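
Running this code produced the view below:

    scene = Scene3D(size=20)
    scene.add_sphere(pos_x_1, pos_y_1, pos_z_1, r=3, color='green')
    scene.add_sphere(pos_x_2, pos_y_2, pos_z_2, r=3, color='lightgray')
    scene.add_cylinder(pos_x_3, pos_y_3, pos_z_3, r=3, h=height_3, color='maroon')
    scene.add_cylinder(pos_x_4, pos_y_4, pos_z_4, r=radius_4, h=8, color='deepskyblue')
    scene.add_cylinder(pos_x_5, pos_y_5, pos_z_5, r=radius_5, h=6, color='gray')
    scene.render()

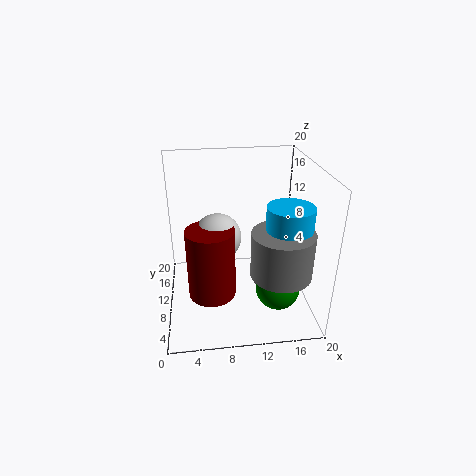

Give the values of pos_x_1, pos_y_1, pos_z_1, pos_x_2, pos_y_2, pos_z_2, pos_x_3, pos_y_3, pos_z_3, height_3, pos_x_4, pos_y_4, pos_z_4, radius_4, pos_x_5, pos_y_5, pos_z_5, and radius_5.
pos_x_1 = 15; pos_y_1 = 6; pos_z_1 = 4; pos_x_2 = 7; pos_y_2 = 7; pos_z_2 = 12; pos_x_3 = 6; pos_y_3 = 5; pos_z_3 = 5; height_3 = 9; pos_x_4 = 16; pos_y_4 = 6; pos_z_4 = 8; radius_4 = 3; pos_x_5 = 15; pos_y_5 = 5; pos_z_5 = 7; radius_5 = 4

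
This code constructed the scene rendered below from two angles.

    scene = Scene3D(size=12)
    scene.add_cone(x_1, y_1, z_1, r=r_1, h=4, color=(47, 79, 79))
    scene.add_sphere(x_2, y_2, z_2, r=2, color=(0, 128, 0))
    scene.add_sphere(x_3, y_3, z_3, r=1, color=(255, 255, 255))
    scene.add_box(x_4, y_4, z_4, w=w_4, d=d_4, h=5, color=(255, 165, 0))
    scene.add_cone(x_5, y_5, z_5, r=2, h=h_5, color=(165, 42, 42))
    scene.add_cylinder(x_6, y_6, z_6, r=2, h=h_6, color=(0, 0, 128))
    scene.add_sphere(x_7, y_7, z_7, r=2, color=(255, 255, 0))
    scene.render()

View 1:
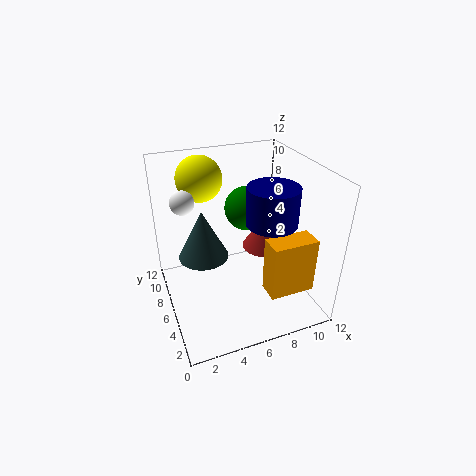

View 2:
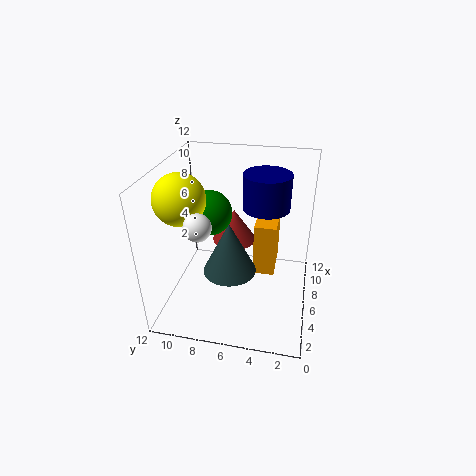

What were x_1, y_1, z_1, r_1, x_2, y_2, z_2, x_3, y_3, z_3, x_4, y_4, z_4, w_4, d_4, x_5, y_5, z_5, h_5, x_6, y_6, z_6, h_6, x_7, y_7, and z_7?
x_1 = 3; y_1 = 6; z_1 = 5; r_1 = 2; x_2 = 8; y_2 = 9; z_2 = 7; x_3 = 2; y_3 = 8; z_3 = 9; x_4 = 8; y_4 = 3; z_4 = 1; w_4 = 4; d_4 = 2; x_5 = 9; y_5 = 7; z_5 = 4; h_5 = 3; x_6 = 8; y_6 = 4; z_6 = 8; h_6 = 3; x_7 = 4; y_7 = 10; z_7 = 10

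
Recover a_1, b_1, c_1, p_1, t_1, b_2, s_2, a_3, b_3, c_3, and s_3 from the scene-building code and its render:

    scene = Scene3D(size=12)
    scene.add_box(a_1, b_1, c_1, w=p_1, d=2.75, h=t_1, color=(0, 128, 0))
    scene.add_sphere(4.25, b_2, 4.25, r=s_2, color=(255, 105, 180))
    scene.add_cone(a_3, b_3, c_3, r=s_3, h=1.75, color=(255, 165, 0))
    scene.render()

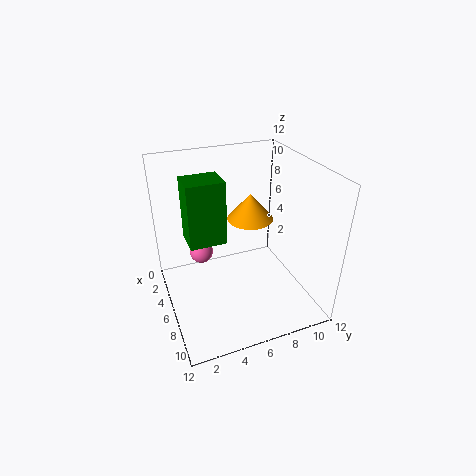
a_1 = 6, b_1 = 1.5, c_1 = 7.25, p_1 = 2.25, t_1 = 4.75, b_2 = 3.25, s_2 = 1, a_3 = 10, b_3 = 5.25, c_3 = 10, s_3 = 1.5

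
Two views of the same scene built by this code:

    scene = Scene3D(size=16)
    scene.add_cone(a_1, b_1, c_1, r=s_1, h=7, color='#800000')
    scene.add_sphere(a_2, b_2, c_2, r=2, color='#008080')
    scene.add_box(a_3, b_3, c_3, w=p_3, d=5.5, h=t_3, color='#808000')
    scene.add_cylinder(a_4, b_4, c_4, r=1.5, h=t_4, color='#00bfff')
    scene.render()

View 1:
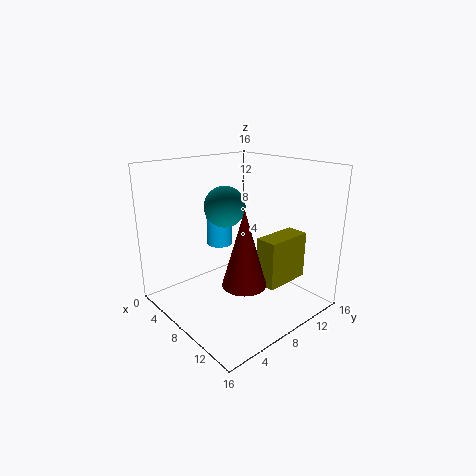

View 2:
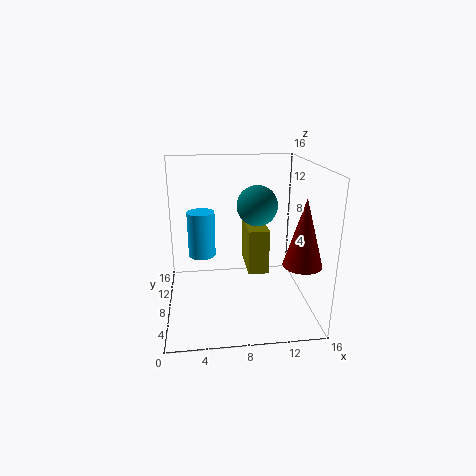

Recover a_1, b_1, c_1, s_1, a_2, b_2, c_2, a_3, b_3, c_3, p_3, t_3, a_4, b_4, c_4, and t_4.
a_1 = 14; b_1 = 3.5; c_1 = 6.5; s_1 = 2; a_2 = 9.5; b_2 = 5; c_2 = 12.5; a_3 = 9.5; b_3 = 9.5; c_3 = 2.5; p_3 = 2.5; t_3 = 5.5; a_4 = 4; b_4 = 8.5; c_4 = 6; t_4 = 5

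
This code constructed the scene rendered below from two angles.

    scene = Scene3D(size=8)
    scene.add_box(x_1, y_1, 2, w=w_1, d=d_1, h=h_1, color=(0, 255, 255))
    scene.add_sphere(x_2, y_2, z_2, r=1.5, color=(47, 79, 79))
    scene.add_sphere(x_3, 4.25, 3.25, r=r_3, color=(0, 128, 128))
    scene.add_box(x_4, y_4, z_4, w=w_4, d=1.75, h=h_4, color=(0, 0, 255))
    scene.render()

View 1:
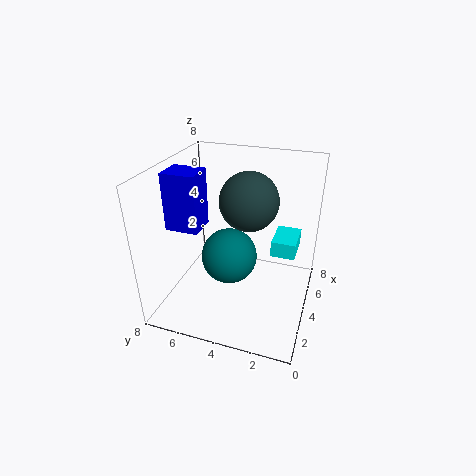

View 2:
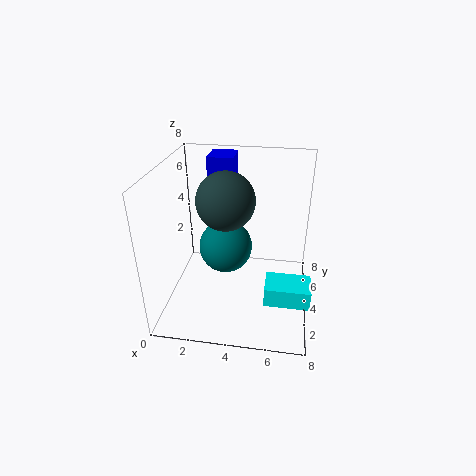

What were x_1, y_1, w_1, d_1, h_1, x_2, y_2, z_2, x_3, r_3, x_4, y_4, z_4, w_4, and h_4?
x_1 = 5.75; y_1 = 1; w_1 = 2.25; d_1 = 1.5; h_1 = 1; x_2 = 3.5; y_2 = 3.25; z_2 = 6.5; x_3 = 3.25; r_3 = 1.5; x_4 = 2; y_4 = 5.5; z_4 = 5; w_4 = 1.5; h_4 = 3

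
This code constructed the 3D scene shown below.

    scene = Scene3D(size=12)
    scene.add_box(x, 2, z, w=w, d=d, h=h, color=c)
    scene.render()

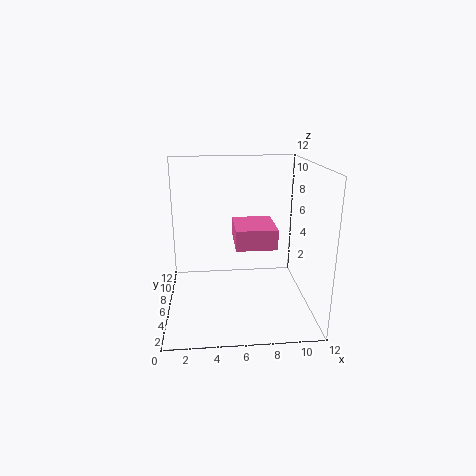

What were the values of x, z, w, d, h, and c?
x = 5.5; z = 6.5; w = 3; d = 3.5; h = 1.5; c = 'hotpink'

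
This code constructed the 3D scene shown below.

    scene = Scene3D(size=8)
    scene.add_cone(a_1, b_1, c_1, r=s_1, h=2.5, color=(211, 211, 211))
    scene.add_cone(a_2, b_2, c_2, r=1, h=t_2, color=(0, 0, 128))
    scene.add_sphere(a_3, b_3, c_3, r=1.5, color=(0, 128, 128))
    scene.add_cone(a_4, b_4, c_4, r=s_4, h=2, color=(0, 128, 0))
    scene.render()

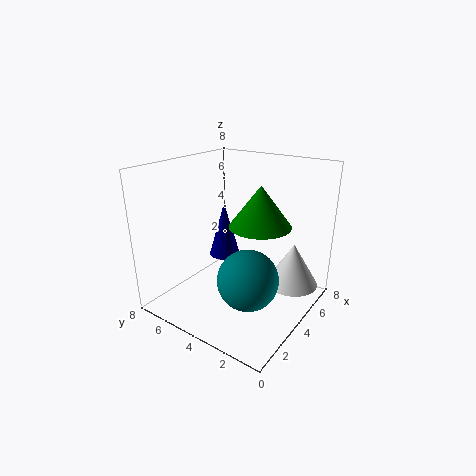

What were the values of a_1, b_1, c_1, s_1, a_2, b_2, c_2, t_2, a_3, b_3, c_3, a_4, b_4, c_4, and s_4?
a_1 = 6; b_1 = 1.5; c_1 = 1; s_1 = 1.5; a_2 = 6; b_2 = 6.5; c_2 = 1.5; t_2 = 3.5; a_3 = 2; b_3 = 2; c_3 = 3; a_4 = 3; b_4 = 2; c_4 = 5.5; s_4 = 1.5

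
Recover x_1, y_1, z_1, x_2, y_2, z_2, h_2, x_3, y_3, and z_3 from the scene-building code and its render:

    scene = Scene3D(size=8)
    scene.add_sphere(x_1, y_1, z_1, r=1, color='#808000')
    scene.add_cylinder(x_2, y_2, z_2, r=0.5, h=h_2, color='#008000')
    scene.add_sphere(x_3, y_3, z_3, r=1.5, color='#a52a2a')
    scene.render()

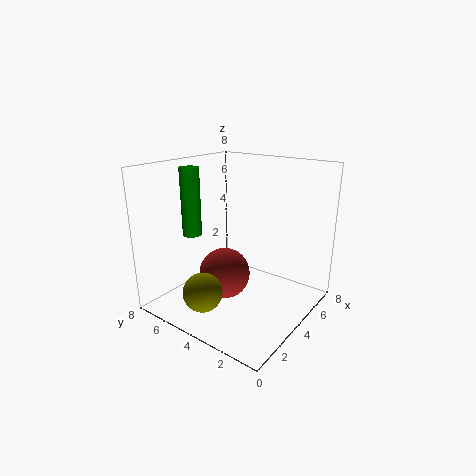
x_1 = 1; y_1 = 4; z_1 = 2; x_2 = 2; y_2 = 5.5; z_2 = 4.5; h_2 = 3.5; x_3 = 4; y_3 = 5; z_3 = 1.5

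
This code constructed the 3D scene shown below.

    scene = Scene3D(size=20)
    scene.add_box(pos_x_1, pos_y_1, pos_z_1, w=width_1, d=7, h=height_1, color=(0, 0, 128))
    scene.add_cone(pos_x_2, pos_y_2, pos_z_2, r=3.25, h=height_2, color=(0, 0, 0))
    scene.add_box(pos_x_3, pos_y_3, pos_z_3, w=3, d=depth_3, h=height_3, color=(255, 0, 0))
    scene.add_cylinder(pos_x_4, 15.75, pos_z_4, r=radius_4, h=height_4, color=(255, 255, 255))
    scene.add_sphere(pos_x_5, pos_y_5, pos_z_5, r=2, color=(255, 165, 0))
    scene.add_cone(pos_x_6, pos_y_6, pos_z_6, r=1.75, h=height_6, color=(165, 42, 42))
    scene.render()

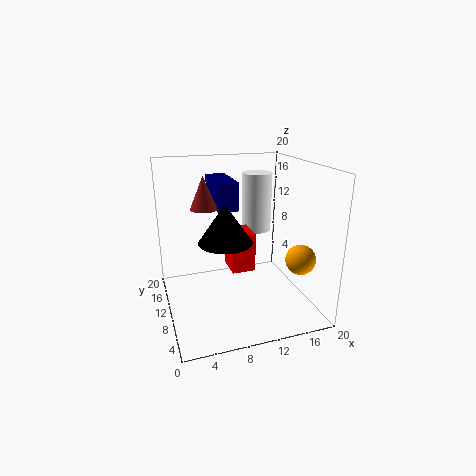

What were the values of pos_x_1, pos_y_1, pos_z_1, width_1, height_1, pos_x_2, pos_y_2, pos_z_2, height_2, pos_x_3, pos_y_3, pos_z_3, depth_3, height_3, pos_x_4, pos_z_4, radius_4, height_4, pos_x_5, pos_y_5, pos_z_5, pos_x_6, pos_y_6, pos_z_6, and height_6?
pos_x_1 = 7, pos_y_1 = 8.75, pos_z_1 = 14.25, width_1 = 2.75, height_1 = 3.75, pos_x_2 = 6.75, pos_y_2 = 5, pos_z_2 = 11.75, height_2 = 4.75, pos_x_3 = 7.75, pos_y_3 = 5.25, pos_z_3 = 7.25, depth_3 = 3.75, height_3 = 5, pos_x_4 = 15, pos_z_4 = 8.75, radius_4 = 2.25, height_4 = 9, pos_x_5 = 17, pos_y_5 = 4.75, pos_z_5 = 8, pos_x_6 = 5.25, pos_y_6 = 9.5, pos_z_6 = 14.75, height_6 = 4.25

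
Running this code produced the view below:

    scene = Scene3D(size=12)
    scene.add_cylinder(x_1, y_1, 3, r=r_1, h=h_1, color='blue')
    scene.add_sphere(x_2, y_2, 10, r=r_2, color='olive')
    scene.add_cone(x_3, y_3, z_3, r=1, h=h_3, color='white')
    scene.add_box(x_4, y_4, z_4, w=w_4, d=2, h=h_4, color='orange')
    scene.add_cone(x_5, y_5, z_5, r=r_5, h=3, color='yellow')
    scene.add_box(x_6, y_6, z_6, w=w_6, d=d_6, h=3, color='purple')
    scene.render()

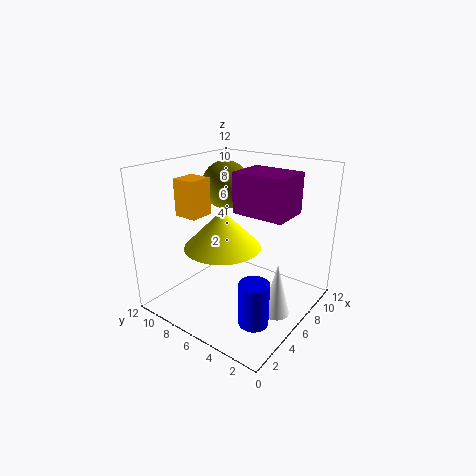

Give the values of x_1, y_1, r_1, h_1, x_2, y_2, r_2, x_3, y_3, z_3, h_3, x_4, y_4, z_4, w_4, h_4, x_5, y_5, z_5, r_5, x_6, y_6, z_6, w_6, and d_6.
x_1 = 1; y_1 = 1; r_1 = 1; h_1 = 3; x_2 = 7; y_2 = 8; r_2 = 2; x_3 = 4; y_3 = 1; z_3 = 2; h_3 = 4; x_4 = 3; y_4 = 8; z_4 = 8; w_4 = 2; h_4 = 3; x_5 = 4; y_5 = 6; z_5 = 6; r_5 = 3; x_6 = 4; y_6 = 1; z_6 = 9; w_6 = 3; d_6 = 4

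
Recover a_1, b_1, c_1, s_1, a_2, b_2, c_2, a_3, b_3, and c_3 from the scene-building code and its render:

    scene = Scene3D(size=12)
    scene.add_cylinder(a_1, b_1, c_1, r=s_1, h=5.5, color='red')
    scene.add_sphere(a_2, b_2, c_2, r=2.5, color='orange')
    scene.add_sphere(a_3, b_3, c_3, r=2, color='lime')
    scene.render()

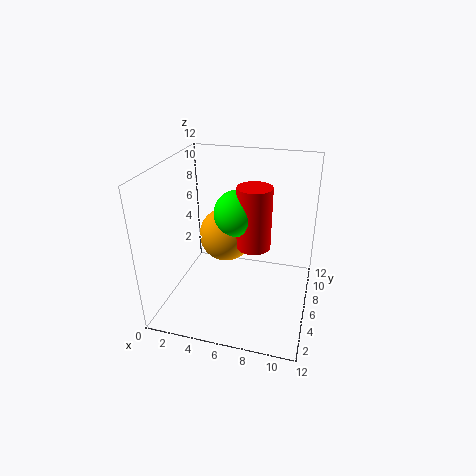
a_1 = 7, b_1 = 7.5, c_1 = 4.5, s_1 = 1.5, a_2 = 4, b_2 = 9, c_2 = 4.5, a_3 = 5.5, b_3 = 7.5, c_3 = 7.5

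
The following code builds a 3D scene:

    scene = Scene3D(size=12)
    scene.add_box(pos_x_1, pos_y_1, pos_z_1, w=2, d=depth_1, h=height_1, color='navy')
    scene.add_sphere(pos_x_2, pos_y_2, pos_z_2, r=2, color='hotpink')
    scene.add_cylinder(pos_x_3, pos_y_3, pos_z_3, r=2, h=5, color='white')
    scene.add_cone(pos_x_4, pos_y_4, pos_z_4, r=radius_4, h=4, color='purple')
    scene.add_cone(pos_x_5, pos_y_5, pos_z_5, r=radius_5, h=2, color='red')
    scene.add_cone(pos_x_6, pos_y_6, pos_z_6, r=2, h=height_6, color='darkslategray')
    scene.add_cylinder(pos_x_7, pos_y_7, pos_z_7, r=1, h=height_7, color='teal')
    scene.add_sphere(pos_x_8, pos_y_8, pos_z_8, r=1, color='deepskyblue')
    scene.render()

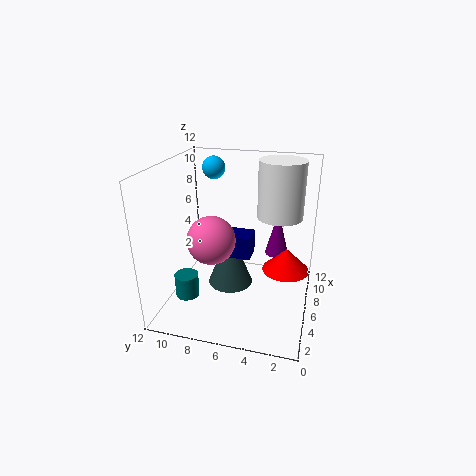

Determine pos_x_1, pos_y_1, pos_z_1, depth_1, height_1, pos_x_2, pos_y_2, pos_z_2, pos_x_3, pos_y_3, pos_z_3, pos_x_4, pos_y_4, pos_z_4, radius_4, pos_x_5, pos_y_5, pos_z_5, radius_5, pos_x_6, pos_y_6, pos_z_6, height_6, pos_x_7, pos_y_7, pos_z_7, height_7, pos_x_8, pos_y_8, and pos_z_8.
pos_x_1 = 6, pos_y_1 = 5, pos_z_1 = 4, depth_1 = 3, height_1 = 2, pos_x_2 = 5, pos_y_2 = 8, pos_z_2 = 6, pos_x_3 = 9, pos_y_3 = 3, pos_z_3 = 7, pos_x_4 = 8, pos_y_4 = 3, pos_z_4 = 4, radius_4 = 1, pos_x_5 = 7, pos_y_5 = 2, pos_z_5 = 3, radius_5 = 2, pos_x_6 = 7, pos_y_6 = 7, pos_z_6 = 1, height_6 = 5, pos_x_7 = 4, pos_y_7 = 10, pos_z_7 = 1, height_7 = 2, pos_x_8 = 9, pos_y_8 = 9, pos_z_8 = 11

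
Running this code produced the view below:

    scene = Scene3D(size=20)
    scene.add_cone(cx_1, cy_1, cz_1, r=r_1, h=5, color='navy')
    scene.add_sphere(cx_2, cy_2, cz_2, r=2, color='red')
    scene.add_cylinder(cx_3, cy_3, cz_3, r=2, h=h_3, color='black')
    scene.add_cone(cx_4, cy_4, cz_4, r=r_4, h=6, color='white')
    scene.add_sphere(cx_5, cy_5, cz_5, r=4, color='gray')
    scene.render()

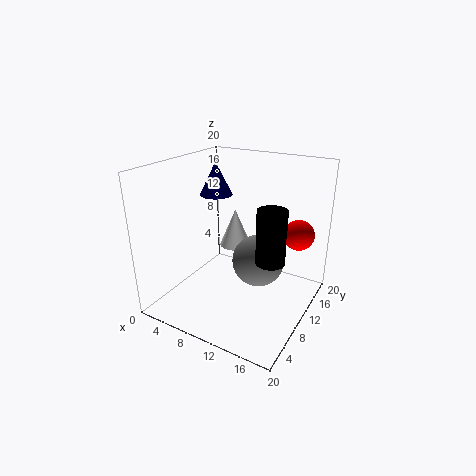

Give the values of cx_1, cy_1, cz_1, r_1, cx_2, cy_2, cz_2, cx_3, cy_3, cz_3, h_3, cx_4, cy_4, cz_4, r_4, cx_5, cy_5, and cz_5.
cx_1 = 3.5; cy_1 = 14.5; cz_1 = 14; r_1 = 2.5; cx_2 = 18; cy_2 = 12; cz_2 = 11.5; cx_3 = 15; cy_3 = 10; cz_3 = 7.5; h_3 = 7.5; cx_4 = 6; cy_4 = 16; cz_4 = 5.5; r_4 = 2.5; cx_5 = 11; cy_5 = 14.5; cz_5 = 4.5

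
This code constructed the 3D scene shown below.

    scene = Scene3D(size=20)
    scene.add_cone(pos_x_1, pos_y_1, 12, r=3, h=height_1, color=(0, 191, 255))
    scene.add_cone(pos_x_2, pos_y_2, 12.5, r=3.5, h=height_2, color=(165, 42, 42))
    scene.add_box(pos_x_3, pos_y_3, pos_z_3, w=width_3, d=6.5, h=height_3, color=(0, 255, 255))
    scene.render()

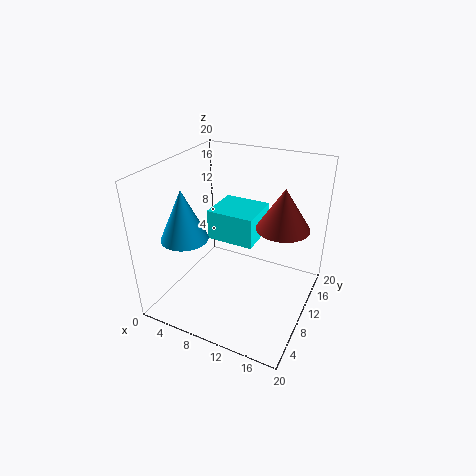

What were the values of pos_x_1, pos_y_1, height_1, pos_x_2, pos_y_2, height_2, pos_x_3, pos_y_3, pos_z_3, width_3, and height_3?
pos_x_1 = 5.5; pos_y_1 = 4; height_1 = 6.5; pos_x_2 = 16; pos_y_2 = 11; height_2 = 5.5; pos_x_3 = 4.5; pos_y_3 = 11; pos_z_3 = 8; width_3 = 7; height_3 = 4.5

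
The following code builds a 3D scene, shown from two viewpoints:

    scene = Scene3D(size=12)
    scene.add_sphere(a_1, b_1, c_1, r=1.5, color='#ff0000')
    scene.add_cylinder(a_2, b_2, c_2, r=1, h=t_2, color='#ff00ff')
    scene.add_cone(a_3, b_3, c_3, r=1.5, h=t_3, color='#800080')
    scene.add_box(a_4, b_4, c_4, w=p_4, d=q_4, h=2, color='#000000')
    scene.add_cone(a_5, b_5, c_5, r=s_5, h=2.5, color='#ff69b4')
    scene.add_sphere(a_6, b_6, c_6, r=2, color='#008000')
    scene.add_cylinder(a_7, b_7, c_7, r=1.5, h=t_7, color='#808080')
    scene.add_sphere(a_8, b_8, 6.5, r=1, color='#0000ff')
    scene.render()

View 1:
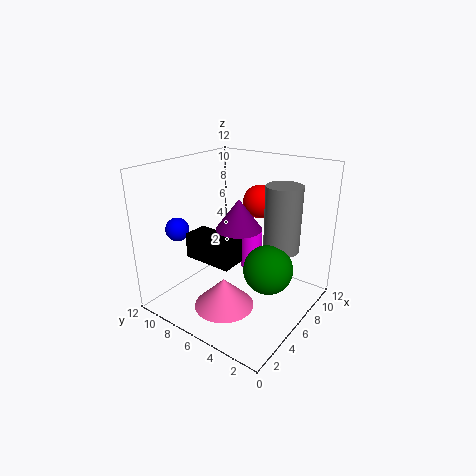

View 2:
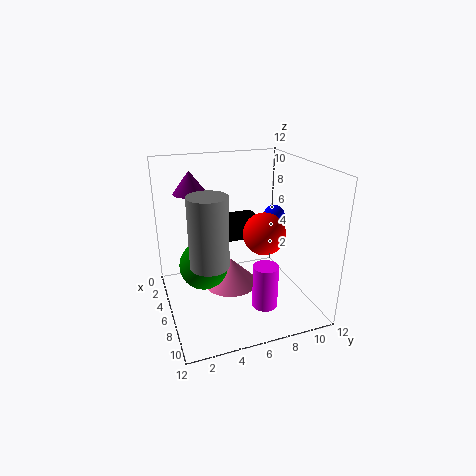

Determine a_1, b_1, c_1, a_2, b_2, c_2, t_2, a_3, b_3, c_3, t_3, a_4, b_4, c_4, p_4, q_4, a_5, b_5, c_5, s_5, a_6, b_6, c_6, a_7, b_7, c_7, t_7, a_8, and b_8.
a_1 = 10
b_1 = 6.5
c_1 = 8
a_2 = 9.5
b_2 = 7
c_2 = 1.5
t_2 = 3.5
a_3 = 2
b_3 = 3
c_3 = 9
t_3 = 2
a_4 = 2.5
b_4 = 4.5
c_4 = 5
p_4 = 2
q_4 = 4
a_5 = 4
b_5 = 6
c_5 = 0.5
s_5 = 2.5
a_6 = 6
b_6 = 3
c_6 = 4
a_7 = 8
b_7 = 3
c_7 = 5
t_7 = 5.5
a_8 = 3.5
b_8 = 10.5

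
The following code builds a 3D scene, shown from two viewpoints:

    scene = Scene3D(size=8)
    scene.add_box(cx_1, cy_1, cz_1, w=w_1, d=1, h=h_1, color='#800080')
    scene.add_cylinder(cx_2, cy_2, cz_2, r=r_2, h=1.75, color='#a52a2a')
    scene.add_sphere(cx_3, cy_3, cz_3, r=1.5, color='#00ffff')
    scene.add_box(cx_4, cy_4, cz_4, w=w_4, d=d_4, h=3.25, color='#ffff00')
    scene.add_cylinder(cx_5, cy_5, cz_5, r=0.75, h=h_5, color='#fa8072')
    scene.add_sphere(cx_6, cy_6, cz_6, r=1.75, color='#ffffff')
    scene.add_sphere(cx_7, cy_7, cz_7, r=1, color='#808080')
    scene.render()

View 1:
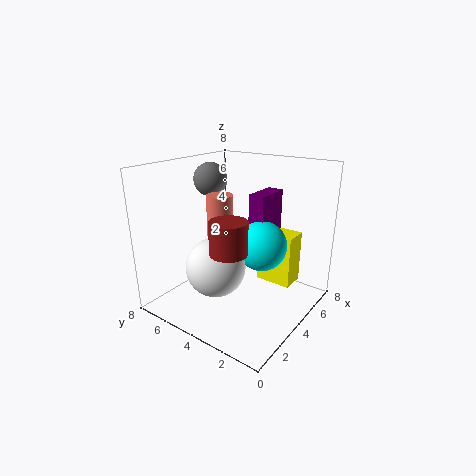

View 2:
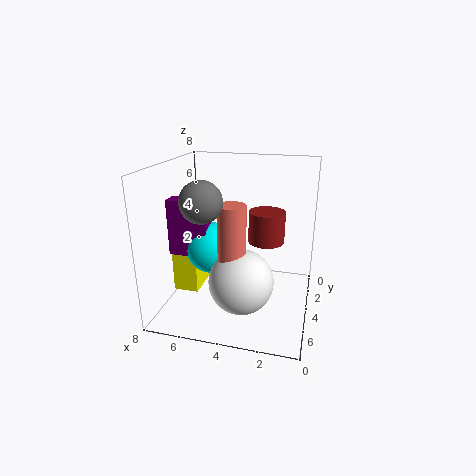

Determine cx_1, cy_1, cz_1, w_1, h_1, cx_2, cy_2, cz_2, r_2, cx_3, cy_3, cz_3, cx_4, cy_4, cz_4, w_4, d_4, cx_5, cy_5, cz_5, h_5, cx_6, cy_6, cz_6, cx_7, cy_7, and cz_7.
cx_1 = 5.75, cy_1 = 3.5, cz_1 = 2.75, w_1 = 2.25, h_1 = 3.25, cx_2 = 2.5, cy_2 = 3.5, cz_2 = 3.75, r_2 = 1, cx_3 = 5.75, cy_3 = 3.5, cz_3 = 3, cx_4 = 6.5, cy_4 = 2, cz_4 = 0.25, w_4 = 1.5, d_4 = 2.25, cx_5 = 4, cy_5 = 5.25, cz_5 = 2.5, h_5 = 3.75, cx_6 = 3.5, cy_6 = 5.25, cz_6 = 2, cx_7 = 5, cy_7 = 6.75, cz_7 = 6.75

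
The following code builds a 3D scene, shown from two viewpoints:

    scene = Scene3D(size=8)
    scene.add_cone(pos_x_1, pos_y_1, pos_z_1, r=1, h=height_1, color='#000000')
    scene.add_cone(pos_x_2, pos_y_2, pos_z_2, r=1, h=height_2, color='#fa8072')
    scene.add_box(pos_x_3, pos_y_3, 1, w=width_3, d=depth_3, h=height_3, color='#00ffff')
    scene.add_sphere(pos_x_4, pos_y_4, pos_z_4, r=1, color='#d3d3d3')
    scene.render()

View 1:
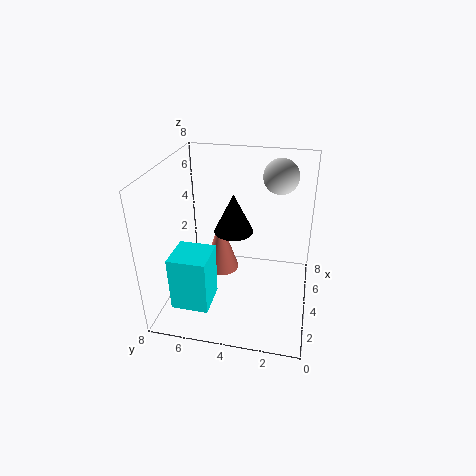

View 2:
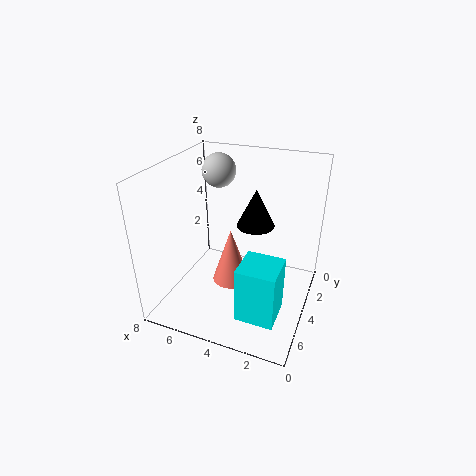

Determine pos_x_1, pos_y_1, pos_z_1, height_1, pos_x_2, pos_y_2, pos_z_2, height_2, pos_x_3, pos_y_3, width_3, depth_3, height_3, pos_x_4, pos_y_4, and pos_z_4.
pos_x_1 = 3, pos_y_1 = 4, pos_z_1 = 5, height_1 = 2, pos_x_2 = 4, pos_y_2 = 5, pos_z_2 = 2, height_2 = 3, pos_x_3 = 1, pos_y_3 = 5, width_3 = 2, depth_3 = 2, height_3 = 3, pos_x_4 = 6, pos_y_4 = 2, pos_z_4 = 7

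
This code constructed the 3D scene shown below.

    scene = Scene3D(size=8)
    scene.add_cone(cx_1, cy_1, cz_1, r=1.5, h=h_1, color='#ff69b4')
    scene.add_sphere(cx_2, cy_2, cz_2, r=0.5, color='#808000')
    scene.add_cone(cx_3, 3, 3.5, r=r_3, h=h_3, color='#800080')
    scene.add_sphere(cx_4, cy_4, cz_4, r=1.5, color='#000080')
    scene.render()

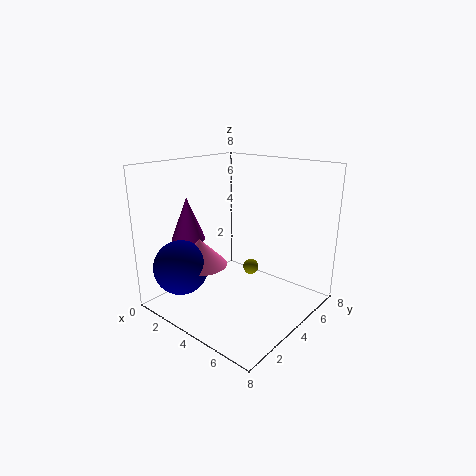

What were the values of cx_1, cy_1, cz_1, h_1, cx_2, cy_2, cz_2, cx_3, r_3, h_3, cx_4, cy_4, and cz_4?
cx_1 = 2.5, cy_1 = 2.5, cz_1 = 2.5, h_1 = 1.5, cx_2 = 3, cy_2 = 6.5, cz_2 = 1, cx_3 = 1, r_3 = 1, h_3 = 2.5, cx_4 = 2, cy_4 = 1.5, cz_4 = 2.5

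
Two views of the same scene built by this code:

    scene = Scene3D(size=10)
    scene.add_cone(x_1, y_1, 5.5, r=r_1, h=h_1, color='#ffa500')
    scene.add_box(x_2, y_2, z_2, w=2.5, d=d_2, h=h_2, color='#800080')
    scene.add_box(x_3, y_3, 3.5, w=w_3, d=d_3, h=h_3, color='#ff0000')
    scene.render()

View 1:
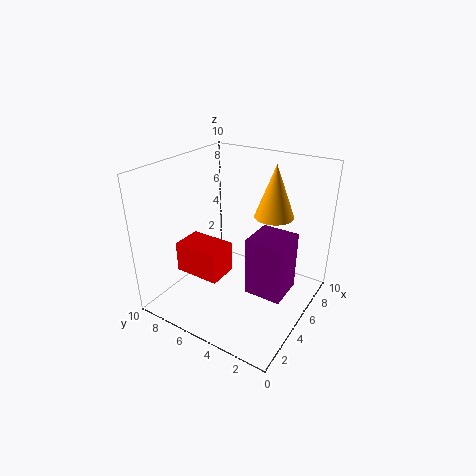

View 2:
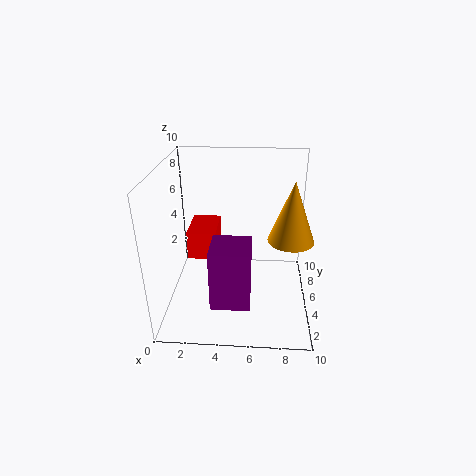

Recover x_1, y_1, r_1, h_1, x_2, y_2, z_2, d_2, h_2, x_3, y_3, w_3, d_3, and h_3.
x_1 = 8.5
y_1 = 4
r_1 = 1.5
h_1 = 4
x_2 = 3.5
y_2 = 1
z_2 = 2
d_2 = 2.5
h_2 = 4
x_3 = 1.5
y_3 = 4.5
w_3 = 2
d_3 = 3
h_3 = 2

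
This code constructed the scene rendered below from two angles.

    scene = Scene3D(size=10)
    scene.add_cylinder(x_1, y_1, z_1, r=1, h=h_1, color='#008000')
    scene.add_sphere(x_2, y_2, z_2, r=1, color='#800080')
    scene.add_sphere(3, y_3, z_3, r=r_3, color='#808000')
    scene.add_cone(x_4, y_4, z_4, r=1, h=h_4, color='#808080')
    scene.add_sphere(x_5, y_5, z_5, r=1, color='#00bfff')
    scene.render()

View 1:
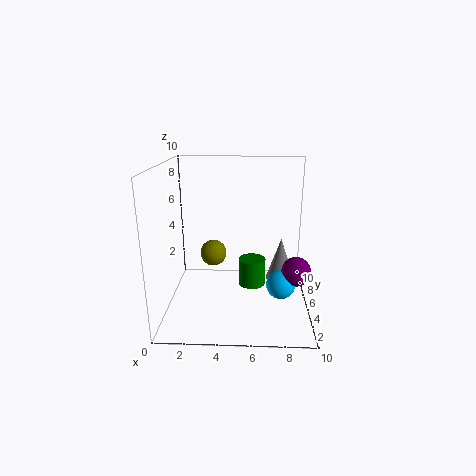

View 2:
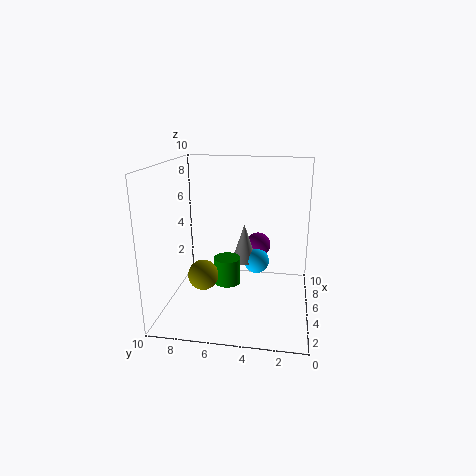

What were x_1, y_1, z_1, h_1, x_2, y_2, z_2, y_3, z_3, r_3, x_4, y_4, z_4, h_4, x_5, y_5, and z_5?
x_1 = 6
y_1 = 6
z_1 = 1
h_1 = 2
x_2 = 9
y_2 = 4
z_2 = 3
y_3 = 7
z_3 = 3
r_3 = 1
x_4 = 8
y_4 = 5
z_4 = 2
h_4 = 3
x_5 = 8
y_5 = 4
z_5 = 2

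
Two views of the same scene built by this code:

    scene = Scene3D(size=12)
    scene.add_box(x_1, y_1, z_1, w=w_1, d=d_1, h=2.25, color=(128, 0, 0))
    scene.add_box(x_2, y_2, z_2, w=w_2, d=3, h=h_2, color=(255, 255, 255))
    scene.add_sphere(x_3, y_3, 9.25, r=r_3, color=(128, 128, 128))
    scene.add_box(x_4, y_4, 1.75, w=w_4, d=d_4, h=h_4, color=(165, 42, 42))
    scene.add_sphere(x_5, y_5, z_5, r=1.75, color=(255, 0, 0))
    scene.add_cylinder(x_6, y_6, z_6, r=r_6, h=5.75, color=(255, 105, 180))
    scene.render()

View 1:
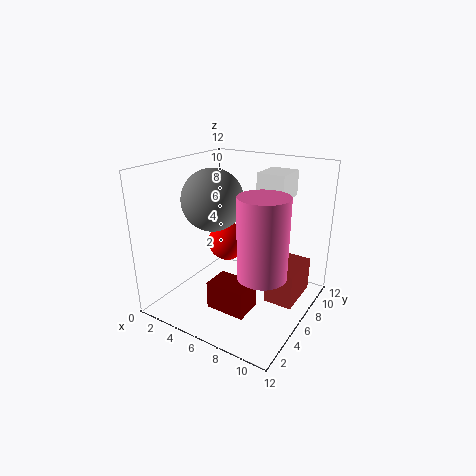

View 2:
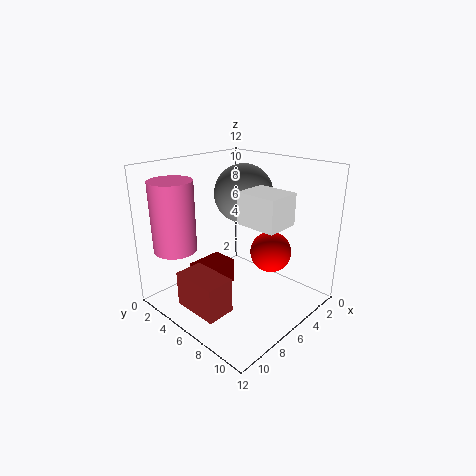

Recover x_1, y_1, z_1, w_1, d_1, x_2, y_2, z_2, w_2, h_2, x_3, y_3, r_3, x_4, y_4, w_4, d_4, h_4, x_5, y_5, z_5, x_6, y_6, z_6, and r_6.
x_1 = 5.25
y_1 = 2.5
z_1 = 1
w_1 = 3.25
d_1 = 2.25
x_2 = 6.25
y_2 = 8.5
z_2 = 8.75
w_2 = 2.5
h_2 = 2.25
x_3 = 4.25
y_3 = 5
r_3 = 2.5
x_4 = 9.25
y_4 = 4.75
w_4 = 2.25
d_4 = 3.75
h_4 = 2.75
x_5 = 3.75
y_5 = 7.75
z_5 = 4.5
x_6 = 10
y_6 = 2.75
z_6 = 5.25
r_6 = 1.75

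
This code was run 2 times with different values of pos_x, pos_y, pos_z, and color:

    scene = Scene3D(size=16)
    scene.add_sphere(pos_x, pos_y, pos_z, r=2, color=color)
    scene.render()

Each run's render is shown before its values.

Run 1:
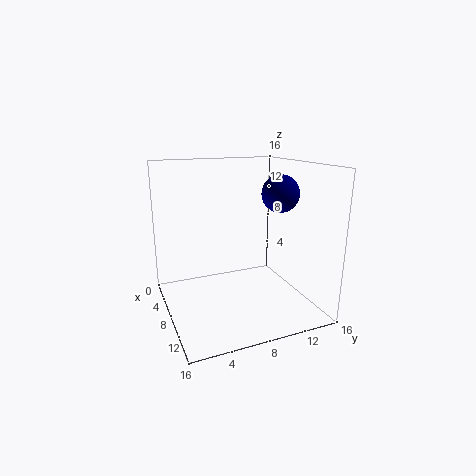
pos_x = 10
pos_y = 12
pos_z = 13
color = 'navy'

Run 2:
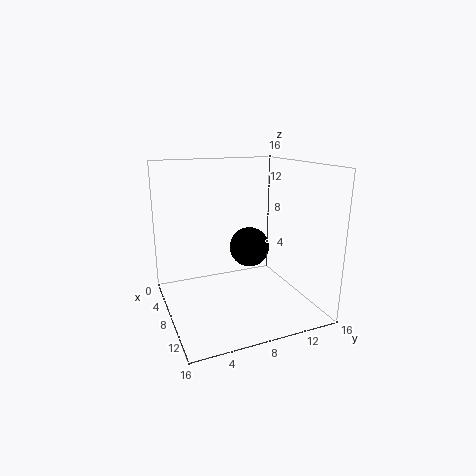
pos_x = 11
pos_y = 8
pos_z = 8
color = 'black'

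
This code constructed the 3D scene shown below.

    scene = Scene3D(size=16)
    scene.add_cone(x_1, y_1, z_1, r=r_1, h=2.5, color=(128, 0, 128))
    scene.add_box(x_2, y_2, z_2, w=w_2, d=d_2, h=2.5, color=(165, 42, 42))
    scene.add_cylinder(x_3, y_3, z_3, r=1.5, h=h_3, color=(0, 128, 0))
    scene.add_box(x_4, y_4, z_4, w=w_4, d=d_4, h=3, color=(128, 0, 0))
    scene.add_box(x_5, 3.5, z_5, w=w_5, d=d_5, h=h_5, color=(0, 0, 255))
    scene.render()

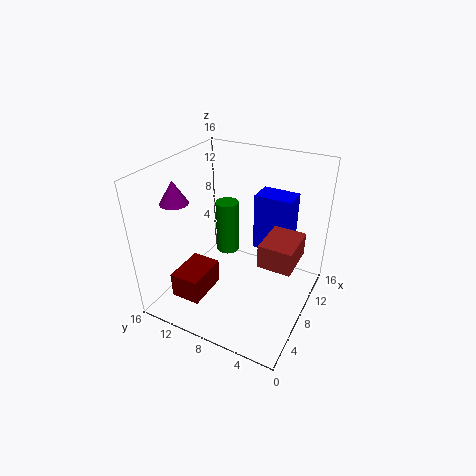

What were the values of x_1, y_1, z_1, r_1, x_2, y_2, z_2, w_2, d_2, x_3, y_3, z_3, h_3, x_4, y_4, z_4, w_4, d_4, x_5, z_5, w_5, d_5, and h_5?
x_1 = 4.5; y_1 = 13.5; z_1 = 12.5; r_1 = 1.5; x_2 = 5.5; y_2 = 1; z_2 = 7; w_2 = 4.5; d_2 = 3.5; x_3 = 13.5; y_3 = 12.5; z_3 = 2; h_3 = 7; x_4 = 3.5; y_4 = 11; z_4 = 0.5; w_4 = 5; d_4 = 3.5; x_5 = 12; z_5 = 4.5; w_5 = 3; d_5 = 4.5; h_5 = 7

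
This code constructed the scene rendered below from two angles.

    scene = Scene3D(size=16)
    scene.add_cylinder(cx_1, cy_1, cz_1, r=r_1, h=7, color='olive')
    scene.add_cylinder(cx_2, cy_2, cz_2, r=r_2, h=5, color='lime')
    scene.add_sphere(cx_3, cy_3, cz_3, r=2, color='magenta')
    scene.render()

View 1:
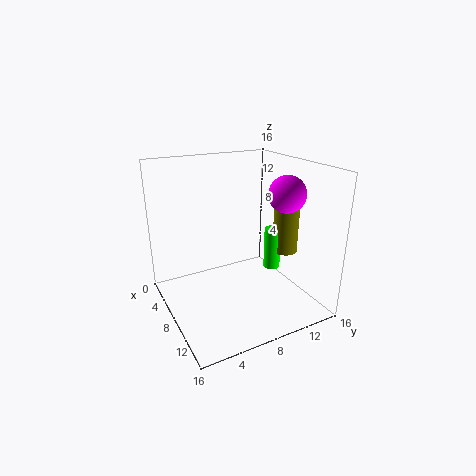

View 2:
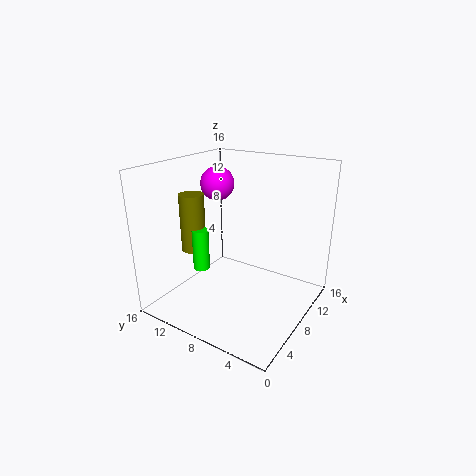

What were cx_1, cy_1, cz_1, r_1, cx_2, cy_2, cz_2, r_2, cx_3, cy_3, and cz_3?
cx_1 = 8, cy_1 = 14.5, cz_1 = 5, r_1 = 1.5, cx_2 = 7.5, cy_2 = 13, cz_2 = 3, r_2 = 1, cx_3 = 10.5, cy_3 = 12.5, cz_3 = 13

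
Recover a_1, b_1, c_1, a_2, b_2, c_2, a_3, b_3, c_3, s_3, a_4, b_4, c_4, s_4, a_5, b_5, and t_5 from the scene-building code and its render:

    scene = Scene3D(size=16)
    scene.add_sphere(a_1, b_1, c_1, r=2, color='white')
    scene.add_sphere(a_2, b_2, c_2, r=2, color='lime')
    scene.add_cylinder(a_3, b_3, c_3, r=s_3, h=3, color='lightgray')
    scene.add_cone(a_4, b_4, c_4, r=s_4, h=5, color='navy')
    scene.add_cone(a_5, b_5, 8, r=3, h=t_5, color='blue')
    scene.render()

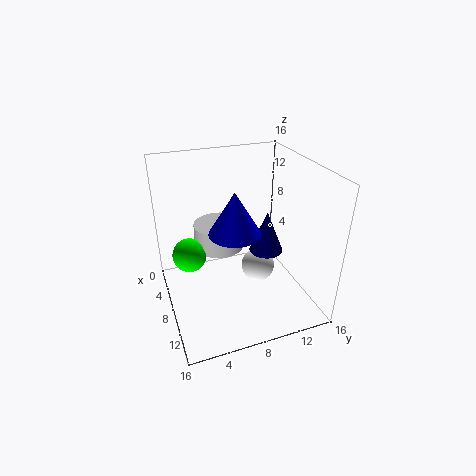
a_1 = 7; b_1 = 11; c_1 = 3; a_2 = 5; b_2 = 3; c_2 = 5; a_3 = 4; b_3 = 7; c_3 = 5; s_3 = 3; a_4 = 7; b_4 = 12; c_4 = 5; s_4 = 2; a_5 = 7; b_5 = 8; t_5 = 5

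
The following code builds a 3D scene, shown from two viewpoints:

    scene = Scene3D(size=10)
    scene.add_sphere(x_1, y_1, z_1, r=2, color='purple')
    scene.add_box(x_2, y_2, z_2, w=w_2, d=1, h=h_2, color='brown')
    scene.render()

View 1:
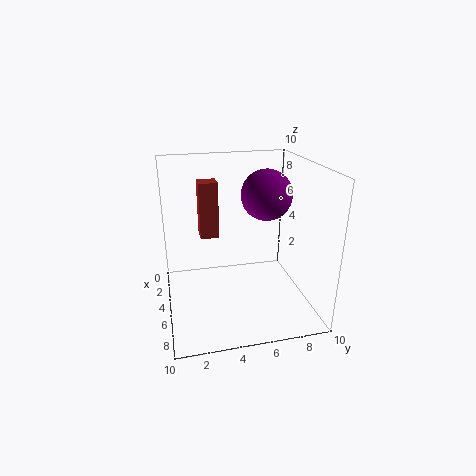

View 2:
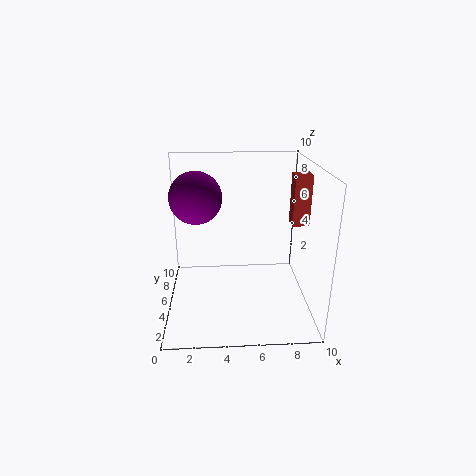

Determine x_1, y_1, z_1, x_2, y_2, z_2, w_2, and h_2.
x_1 = 2, y_1 = 8, z_1 = 7, x_2 = 8, y_2 = 2, z_2 = 7, w_2 = 1, h_2 = 3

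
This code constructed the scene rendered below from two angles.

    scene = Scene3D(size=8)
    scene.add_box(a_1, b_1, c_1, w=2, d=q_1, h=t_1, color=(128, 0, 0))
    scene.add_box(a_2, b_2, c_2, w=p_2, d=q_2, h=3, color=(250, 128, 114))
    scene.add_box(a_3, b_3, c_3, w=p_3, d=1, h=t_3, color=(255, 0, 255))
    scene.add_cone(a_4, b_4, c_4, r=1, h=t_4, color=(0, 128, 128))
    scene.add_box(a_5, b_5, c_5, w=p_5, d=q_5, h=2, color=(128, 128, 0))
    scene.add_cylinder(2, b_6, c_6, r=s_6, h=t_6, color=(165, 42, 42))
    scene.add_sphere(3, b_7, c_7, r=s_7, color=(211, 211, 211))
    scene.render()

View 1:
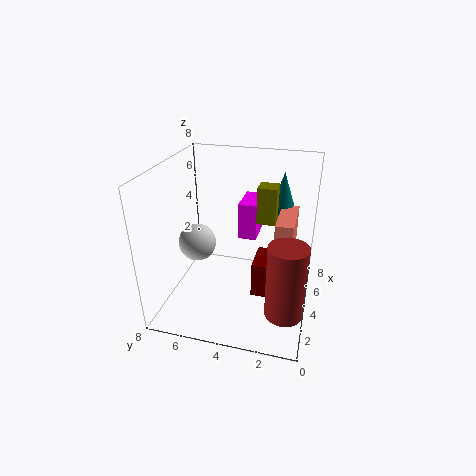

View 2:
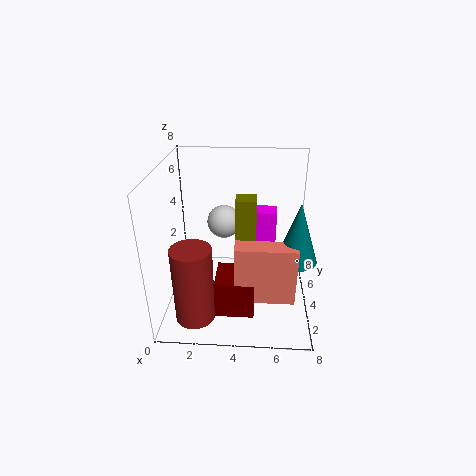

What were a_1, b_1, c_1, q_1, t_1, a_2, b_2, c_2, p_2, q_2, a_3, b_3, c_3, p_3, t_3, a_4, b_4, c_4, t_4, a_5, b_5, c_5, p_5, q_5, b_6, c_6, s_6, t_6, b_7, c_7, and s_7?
a_1 = 3; b_1 = 1; c_1 = 1; q_1 = 2; t_1 = 2; a_2 = 4; b_2 = 1; c_2 = 2; p_2 = 3; q_2 = 1; a_3 = 4; b_3 = 3; c_3 = 4; p_3 = 2; t_3 = 2; a_4 = 7; b_4 = 2; c_4 = 4; t_4 = 3; a_5 = 4; b_5 = 2; c_5 = 5; p_5 = 1; q_5 = 1; b_6 = 1; c_6 = 1; s_6 = 1; t_6 = 4; b_7 = 6; c_7 = 4; s_7 = 1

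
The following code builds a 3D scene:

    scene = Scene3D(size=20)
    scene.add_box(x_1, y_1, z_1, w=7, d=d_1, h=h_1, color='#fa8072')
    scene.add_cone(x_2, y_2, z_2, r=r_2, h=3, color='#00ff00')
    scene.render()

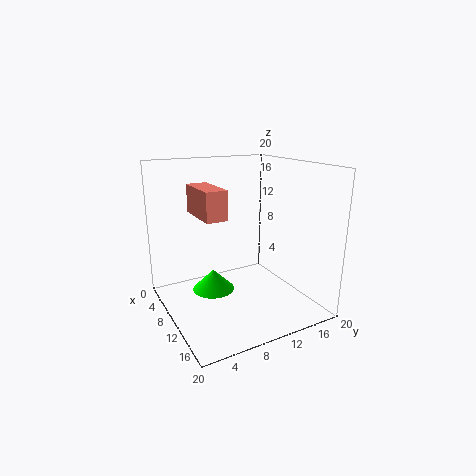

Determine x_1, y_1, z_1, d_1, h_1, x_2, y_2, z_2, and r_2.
x_1 = 4; y_1 = 5; z_1 = 13; d_1 = 3; h_1 = 4; x_2 = 8; y_2 = 7; z_2 = 2; r_2 = 3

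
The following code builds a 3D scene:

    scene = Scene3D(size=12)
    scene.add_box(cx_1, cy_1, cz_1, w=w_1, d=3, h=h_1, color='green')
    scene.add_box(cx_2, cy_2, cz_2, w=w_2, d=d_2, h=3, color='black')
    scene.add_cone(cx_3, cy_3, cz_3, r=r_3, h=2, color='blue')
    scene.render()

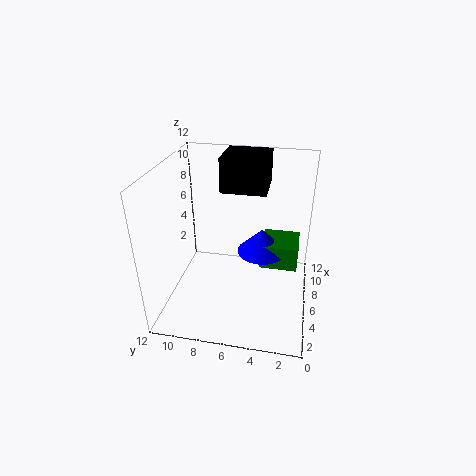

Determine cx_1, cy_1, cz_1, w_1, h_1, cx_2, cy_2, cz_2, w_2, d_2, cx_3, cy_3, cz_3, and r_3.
cx_1 = 5; cy_1 = 1; cz_1 = 4; w_1 = 3; h_1 = 2; cx_2 = 8; cy_2 = 4; cz_2 = 9; w_2 = 4; d_2 = 4; cx_3 = 6; cy_3 = 4; cz_3 = 5; r_3 = 2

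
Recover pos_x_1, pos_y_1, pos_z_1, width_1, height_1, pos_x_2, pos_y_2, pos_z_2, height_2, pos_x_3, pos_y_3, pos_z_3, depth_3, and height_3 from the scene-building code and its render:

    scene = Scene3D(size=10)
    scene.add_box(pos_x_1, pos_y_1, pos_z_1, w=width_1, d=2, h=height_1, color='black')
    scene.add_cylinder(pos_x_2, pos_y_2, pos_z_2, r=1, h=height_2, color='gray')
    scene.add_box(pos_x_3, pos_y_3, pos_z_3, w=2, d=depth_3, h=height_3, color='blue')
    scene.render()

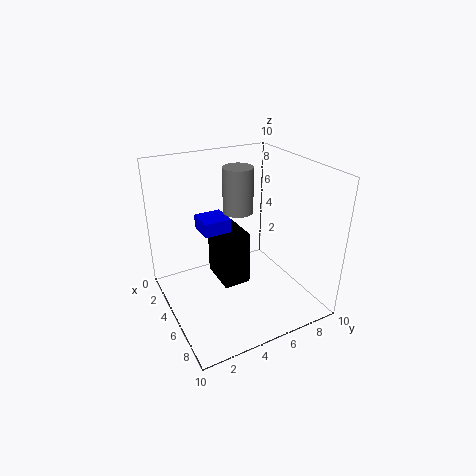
pos_x_1 = 2
pos_y_1 = 4
pos_z_1 = 1
width_1 = 3
height_1 = 4
pos_x_2 = 5
pos_y_2 = 5
pos_z_2 = 7
height_2 = 3
pos_x_3 = 2
pos_y_3 = 3
pos_z_3 = 5
depth_3 = 2
height_3 = 1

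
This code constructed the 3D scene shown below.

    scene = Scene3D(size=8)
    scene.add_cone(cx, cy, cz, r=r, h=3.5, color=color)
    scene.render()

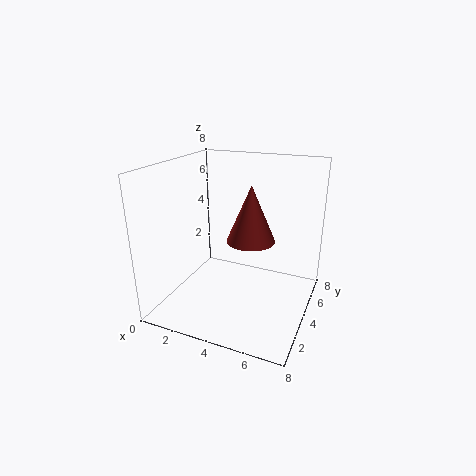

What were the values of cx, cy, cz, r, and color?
cx = 4; cy = 6; cz = 3; r = 1.5; color = 'brown'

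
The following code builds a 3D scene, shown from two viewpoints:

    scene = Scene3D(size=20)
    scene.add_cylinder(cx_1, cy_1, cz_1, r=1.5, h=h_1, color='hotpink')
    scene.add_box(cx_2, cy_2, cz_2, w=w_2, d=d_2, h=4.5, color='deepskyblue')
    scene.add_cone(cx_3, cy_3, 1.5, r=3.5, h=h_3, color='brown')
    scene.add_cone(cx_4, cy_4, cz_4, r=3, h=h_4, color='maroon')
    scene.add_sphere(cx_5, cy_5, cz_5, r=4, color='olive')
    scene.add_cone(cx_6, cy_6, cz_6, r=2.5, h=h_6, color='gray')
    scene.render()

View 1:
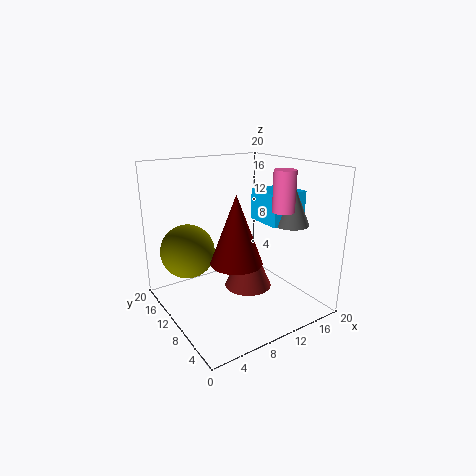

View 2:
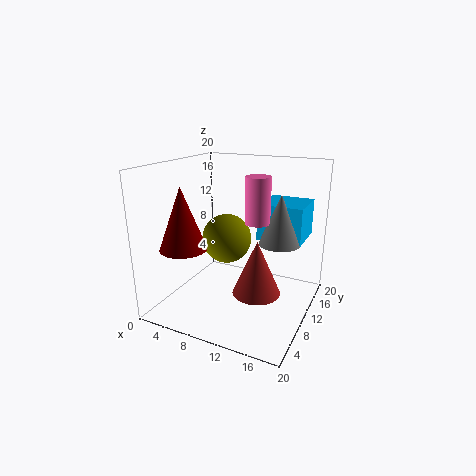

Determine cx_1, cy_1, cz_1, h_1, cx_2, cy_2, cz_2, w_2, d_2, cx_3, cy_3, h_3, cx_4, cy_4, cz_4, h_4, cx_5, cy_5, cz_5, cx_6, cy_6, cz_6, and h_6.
cx_1 = 14.5, cy_1 = 6, cz_1 = 14, h_1 = 5.5, cx_2 = 14, cy_2 = 7, cz_2 = 11.5, w_2 = 5.5, d_2 = 5.5, cx_3 = 12.5, cy_3 = 11, h_3 = 8, cx_4 = 5.5, cy_4 = 3.5, cz_4 = 10, h_4 = 8, cx_5 = 5, cy_5 = 16, cz_5 = 7, cx_6 = 17, cy_6 = 7, cz_6 = 11.5, h_6 = 6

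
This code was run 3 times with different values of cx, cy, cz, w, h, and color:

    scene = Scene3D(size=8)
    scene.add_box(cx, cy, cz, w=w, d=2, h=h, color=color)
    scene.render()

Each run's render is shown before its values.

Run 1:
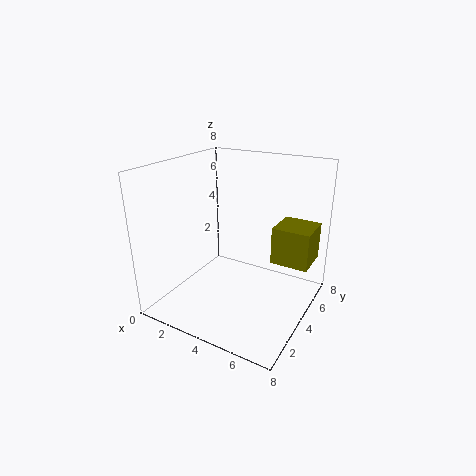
cx = 6; cy = 4; cz = 3; w = 2; h = 2; color = 'olive'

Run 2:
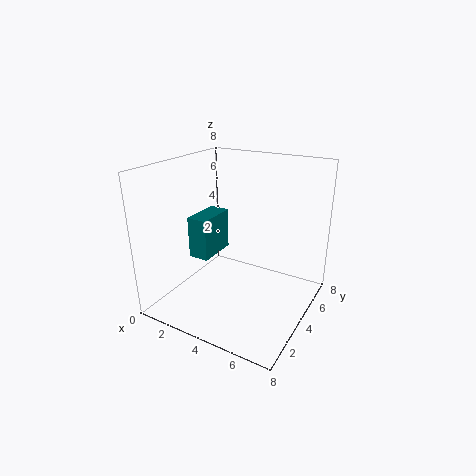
cx = 3; cy = 1; cz = 4; w = 1; h = 2; color = 'teal'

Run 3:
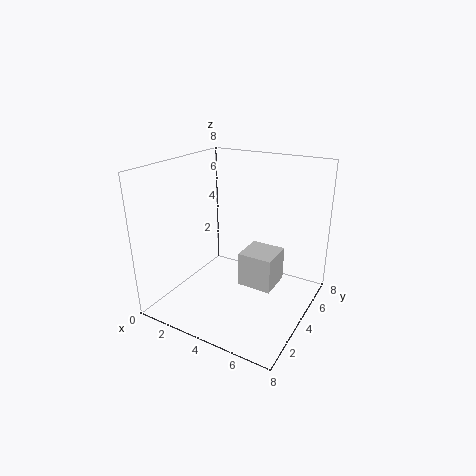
cx = 4; cy = 4; cz = 1; w = 2; h = 2; color = 'lightgray'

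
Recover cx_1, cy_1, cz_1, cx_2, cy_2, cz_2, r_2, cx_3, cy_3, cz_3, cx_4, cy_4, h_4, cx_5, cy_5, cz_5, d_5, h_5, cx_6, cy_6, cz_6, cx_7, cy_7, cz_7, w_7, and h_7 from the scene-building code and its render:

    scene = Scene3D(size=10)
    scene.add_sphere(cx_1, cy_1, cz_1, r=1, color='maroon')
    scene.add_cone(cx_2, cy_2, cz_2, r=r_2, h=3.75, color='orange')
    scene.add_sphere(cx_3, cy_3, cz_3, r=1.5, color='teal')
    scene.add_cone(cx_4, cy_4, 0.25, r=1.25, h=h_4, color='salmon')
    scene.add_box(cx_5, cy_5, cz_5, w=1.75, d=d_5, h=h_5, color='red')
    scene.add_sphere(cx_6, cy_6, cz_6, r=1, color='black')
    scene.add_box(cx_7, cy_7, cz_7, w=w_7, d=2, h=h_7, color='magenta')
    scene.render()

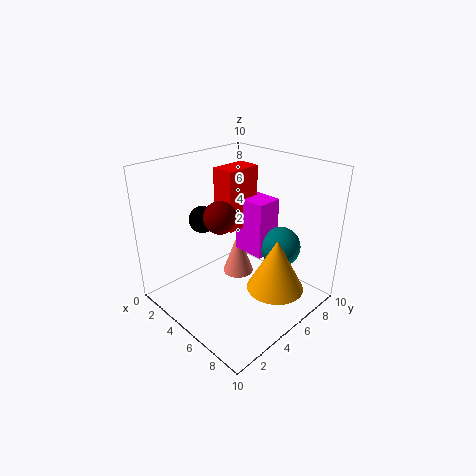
cx_1 = 5.75, cy_1 = 2.75, cz_1 = 7.5, cx_2 = 7.5, cy_2 = 6.25, cz_2 = 1.5, r_2 = 2, cx_3 = 6.25, cy_3 = 8.25, cz_3 = 3.5, cx_4 = 2.75, cy_4 = 7.25, h_4 = 3.5, cx_5 = 2, cy_5 = 5.5, cz_5 = 4.75, d_5 = 2.75, h_5 = 4.5, cx_6 = 1.75, cy_6 = 4.5, cz_6 = 5.5, cx_7 = 3, cy_7 = 6.75, cz_7 = 2.75, w_7 = 2.5, h_7 = 4.25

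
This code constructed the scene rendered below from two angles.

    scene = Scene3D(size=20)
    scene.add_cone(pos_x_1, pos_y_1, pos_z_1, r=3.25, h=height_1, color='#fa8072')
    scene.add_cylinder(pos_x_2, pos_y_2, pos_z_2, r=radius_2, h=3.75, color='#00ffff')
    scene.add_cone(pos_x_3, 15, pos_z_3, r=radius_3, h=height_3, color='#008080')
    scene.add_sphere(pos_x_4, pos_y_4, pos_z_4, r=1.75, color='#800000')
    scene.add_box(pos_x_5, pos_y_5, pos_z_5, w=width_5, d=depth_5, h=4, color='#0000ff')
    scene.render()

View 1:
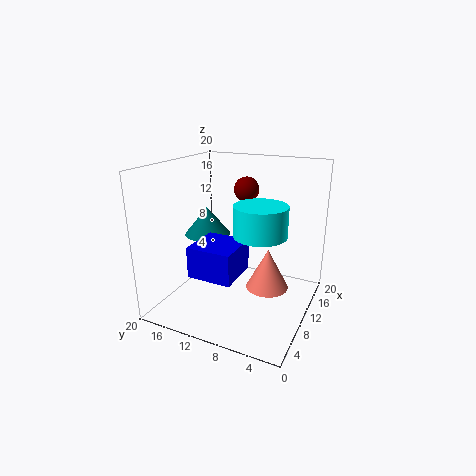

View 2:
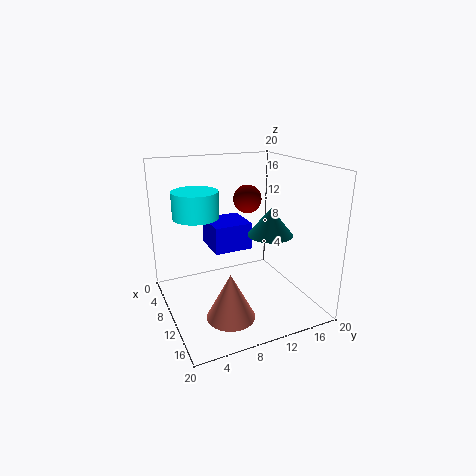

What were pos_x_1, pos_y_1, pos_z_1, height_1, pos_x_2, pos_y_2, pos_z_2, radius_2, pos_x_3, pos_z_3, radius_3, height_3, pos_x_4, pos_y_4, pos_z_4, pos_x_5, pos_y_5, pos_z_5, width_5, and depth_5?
pos_x_1 = 14.25
pos_y_1 = 7
pos_z_1 = 0.75
height_1 = 6.25
pos_x_2 = 6.25
pos_y_2 = 5.25
pos_z_2 = 12.5
radius_2 = 3.25
pos_x_3 = 10.25
pos_z_3 = 9.75
radius_3 = 3.25
height_3 = 4
pos_x_4 = 12.75
pos_y_4 = 10
pos_z_4 = 16.25
pos_x_5 = 2.25
pos_y_5 = 7.5
pos_z_5 = 7
width_5 = 5.75
depth_5 = 5.75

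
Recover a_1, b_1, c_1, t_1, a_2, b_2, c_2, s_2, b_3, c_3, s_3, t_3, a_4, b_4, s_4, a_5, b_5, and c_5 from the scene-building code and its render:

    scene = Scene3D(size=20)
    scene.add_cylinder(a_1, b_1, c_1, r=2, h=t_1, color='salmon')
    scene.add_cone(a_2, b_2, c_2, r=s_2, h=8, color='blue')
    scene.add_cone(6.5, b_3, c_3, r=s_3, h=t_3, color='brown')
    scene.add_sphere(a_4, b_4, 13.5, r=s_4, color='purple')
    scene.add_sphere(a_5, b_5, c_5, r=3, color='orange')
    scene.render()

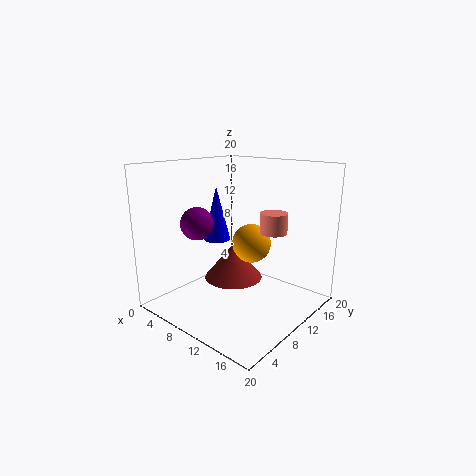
a_1 = 12.5, b_1 = 15, c_1 = 10, t_1 = 3, a_2 = 5, b_2 = 11, c_2 = 8.5, s_2 = 2, b_3 = 13, c_3 = 2, s_3 = 4.5, t_3 = 5.5, a_4 = 9.5, b_4 = 3, s_4 = 2, a_5 = 8.5, b_5 = 15, c_5 = 7.5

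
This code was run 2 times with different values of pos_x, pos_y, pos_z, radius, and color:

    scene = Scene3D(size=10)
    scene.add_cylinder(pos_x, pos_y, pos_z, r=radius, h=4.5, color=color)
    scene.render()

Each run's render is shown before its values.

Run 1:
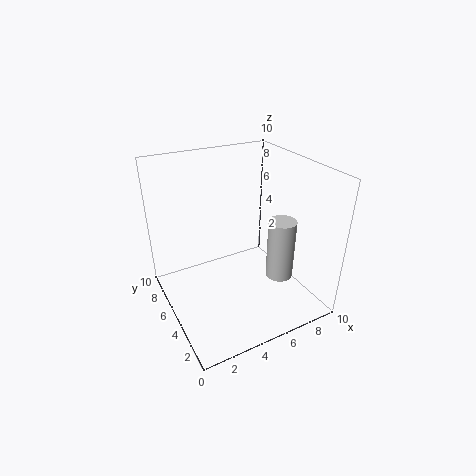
pos_x = 8, pos_y = 4, pos_z = 1.5, radius = 1, color = 'lightgray'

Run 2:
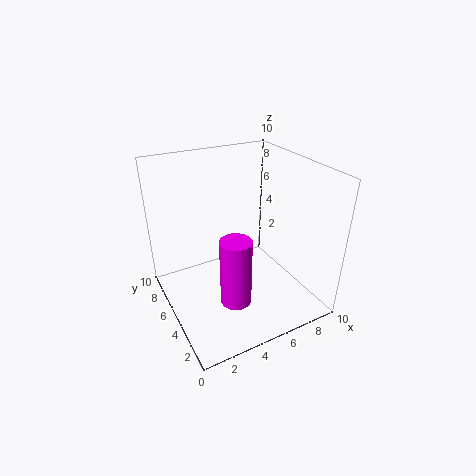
pos_x = 3.5, pos_y = 2.5, pos_z = 2, radius = 1, color = 'magenta'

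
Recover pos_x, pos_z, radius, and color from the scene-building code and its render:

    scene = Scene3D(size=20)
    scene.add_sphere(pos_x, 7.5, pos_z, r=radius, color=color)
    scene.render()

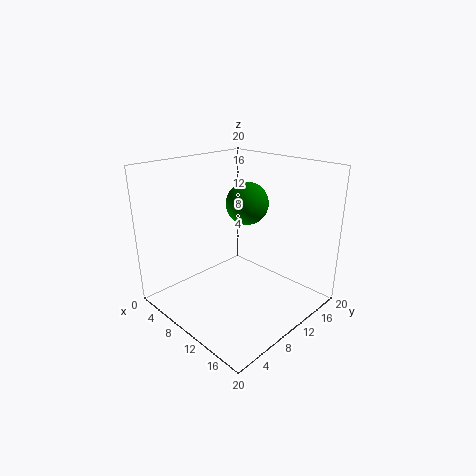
pos_x = 14, pos_z = 16.5, radius = 2.5, color = 'green'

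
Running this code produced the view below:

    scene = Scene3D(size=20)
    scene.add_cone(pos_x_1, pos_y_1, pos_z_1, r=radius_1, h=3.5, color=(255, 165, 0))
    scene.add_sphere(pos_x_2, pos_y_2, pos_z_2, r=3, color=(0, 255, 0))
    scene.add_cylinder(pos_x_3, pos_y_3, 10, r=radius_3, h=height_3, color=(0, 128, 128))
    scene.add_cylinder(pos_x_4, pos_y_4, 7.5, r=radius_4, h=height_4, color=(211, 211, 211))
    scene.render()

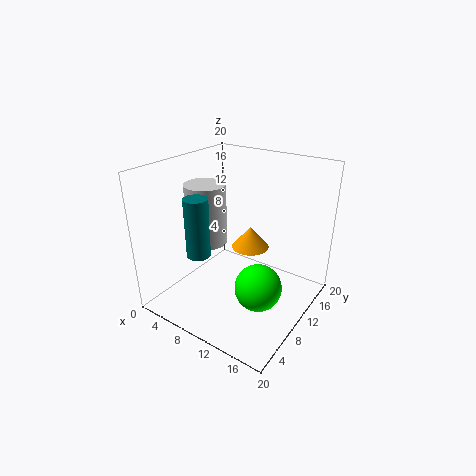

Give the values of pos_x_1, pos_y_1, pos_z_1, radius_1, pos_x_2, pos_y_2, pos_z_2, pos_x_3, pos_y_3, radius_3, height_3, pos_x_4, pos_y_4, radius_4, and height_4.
pos_x_1 = 8, pos_y_1 = 16.5, pos_z_1 = 5, radius_1 = 3, pos_x_2 = 15.5, pos_y_2 = 6.5, pos_z_2 = 6, pos_x_3 = 8.5, pos_y_3 = 3.5, radius_3 = 1.5, height_3 = 7.5, pos_x_4 = 4, pos_y_4 = 10.5, radius_4 = 3, height_4 = 9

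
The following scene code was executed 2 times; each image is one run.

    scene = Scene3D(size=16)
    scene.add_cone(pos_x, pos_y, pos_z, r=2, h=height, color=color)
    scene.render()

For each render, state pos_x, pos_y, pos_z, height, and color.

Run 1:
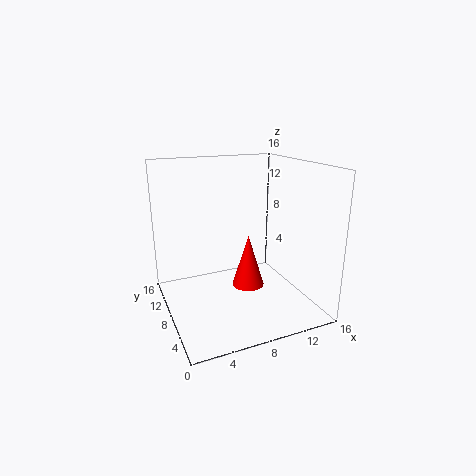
pos_x = 10.5
pos_y = 10.5
pos_z = 0.5
height = 6.5
color = 'red'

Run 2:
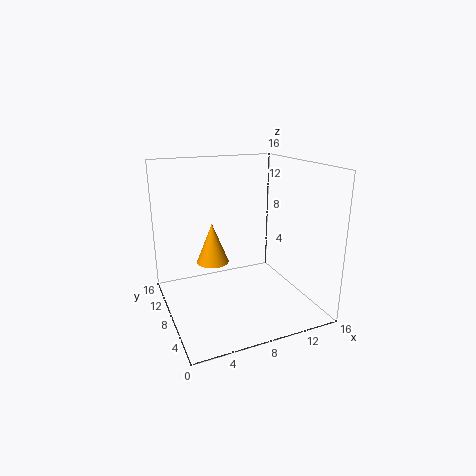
pos_x = 6.5
pos_y = 12.5
pos_z = 3.5
height = 5
color = 'orange'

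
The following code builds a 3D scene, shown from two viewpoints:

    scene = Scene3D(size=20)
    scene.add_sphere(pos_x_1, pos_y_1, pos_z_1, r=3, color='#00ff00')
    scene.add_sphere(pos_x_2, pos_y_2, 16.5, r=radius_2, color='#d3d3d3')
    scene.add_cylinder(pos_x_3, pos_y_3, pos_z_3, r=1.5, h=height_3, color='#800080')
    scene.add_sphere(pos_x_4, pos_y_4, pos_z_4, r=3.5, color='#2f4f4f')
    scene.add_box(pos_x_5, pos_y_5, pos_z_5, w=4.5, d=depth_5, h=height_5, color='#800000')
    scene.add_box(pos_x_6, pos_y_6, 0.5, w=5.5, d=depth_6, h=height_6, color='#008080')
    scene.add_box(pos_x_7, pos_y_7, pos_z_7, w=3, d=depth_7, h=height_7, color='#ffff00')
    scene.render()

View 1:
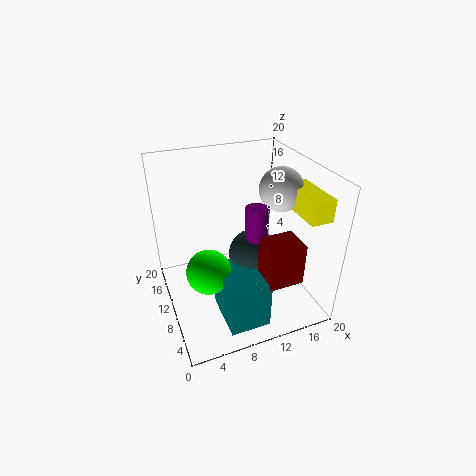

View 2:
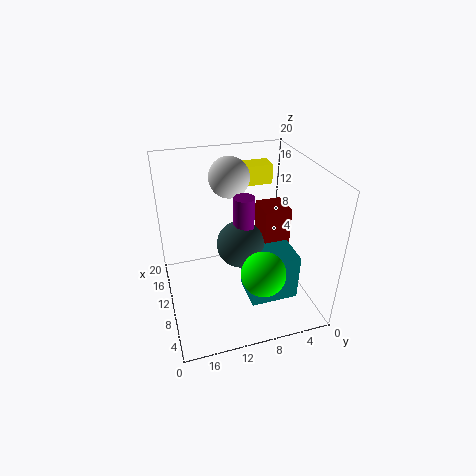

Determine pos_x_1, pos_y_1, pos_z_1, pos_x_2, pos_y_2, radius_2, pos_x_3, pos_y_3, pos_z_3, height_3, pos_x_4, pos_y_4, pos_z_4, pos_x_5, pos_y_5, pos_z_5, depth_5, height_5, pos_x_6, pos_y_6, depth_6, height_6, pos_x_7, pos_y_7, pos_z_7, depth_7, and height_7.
pos_x_1 = 5
pos_y_1 = 8
pos_z_1 = 7
pos_x_2 = 16
pos_y_2 = 9.5
radius_2 = 3
pos_x_3 = 12
pos_y_3 = 8.5
pos_z_3 = 6
height_3 = 9
pos_x_4 = 12
pos_y_4 = 9
pos_z_4 = 7.5
pos_x_5 = 11
pos_y_5 = 1.5
pos_z_5 = 7
depth_5 = 4
height_5 = 5.5
pos_x_6 = 6
pos_y_6 = 2
depth_6 = 7
height_6 = 7
pos_x_7 = 16.5
pos_y_7 = 2.5
pos_z_7 = 14.5
depth_7 = 7
height_7 = 3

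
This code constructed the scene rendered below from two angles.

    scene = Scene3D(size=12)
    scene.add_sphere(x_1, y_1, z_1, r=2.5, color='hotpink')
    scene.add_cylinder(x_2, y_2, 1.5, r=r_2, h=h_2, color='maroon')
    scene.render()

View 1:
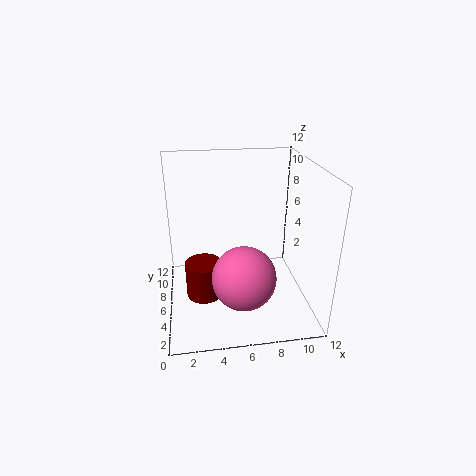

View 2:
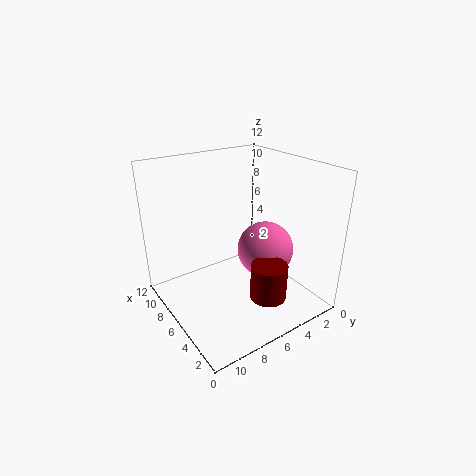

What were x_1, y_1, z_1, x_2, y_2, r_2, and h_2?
x_1 = 6; y_1 = 3; z_1 = 4; x_2 = 3; y_2 = 5; r_2 = 1.5; h_2 = 3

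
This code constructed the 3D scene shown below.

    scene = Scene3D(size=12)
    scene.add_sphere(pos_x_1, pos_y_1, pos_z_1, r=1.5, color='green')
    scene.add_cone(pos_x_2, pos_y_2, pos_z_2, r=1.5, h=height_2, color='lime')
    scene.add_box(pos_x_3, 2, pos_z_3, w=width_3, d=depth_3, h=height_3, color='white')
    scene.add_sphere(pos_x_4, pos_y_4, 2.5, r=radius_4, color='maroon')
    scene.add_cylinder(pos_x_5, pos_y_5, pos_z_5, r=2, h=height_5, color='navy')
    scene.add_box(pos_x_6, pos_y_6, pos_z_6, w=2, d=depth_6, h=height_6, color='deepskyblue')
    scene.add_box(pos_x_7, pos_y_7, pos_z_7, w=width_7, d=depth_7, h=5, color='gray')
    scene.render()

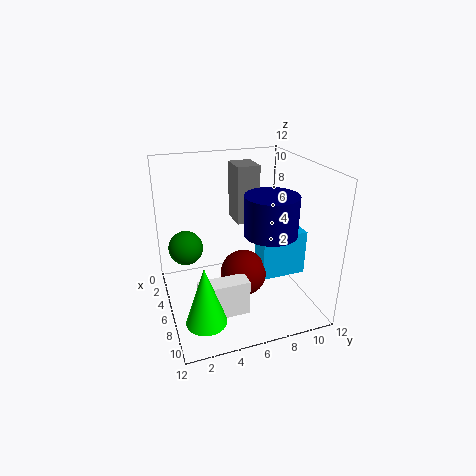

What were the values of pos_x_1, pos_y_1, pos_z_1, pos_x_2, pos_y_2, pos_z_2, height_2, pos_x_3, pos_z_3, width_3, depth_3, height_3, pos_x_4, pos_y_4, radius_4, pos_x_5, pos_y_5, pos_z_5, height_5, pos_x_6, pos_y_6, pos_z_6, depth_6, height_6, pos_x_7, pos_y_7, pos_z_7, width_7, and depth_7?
pos_x_1 = 3.5
pos_y_1 = 2
pos_z_1 = 4.5
pos_x_2 = 10.5
pos_y_2 = 2
pos_z_2 = 2
height_2 = 4.5
pos_x_3 = 7.5
pos_z_3 = 0.5
width_3 = 1.5
depth_3 = 4
height_3 = 3
pos_x_4 = 6
pos_y_4 = 6.5
radius_4 = 2
pos_x_5 = 9
pos_y_5 = 7.5
pos_z_5 = 7.5
height_5 = 3
pos_x_6 = 5
pos_y_6 = 8
pos_z_6 = 2
depth_6 = 4
height_6 = 4
pos_x_7 = 2
pos_y_7 = 6.5
pos_z_7 = 6.5
width_7 = 2.5
depth_7 = 2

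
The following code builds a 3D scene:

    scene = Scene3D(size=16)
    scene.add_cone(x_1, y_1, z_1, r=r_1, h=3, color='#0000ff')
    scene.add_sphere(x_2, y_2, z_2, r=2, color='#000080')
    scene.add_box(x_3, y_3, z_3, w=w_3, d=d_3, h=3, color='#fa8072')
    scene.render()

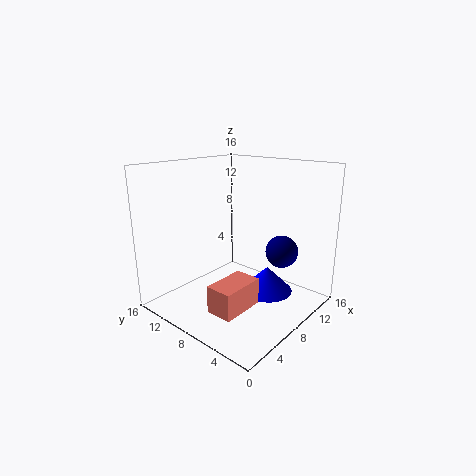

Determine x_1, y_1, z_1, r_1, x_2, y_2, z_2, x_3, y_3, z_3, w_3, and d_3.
x_1 = 11, y_1 = 6, z_1 = 1, r_1 = 3, x_2 = 14, y_2 = 6, z_2 = 5, x_3 = 3, y_3 = 5, z_3 = 1, w_3 = 5, d_3 = 3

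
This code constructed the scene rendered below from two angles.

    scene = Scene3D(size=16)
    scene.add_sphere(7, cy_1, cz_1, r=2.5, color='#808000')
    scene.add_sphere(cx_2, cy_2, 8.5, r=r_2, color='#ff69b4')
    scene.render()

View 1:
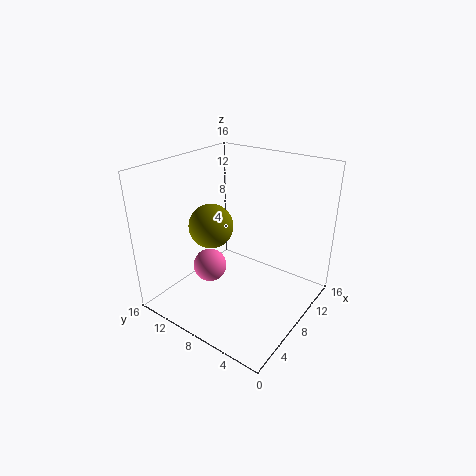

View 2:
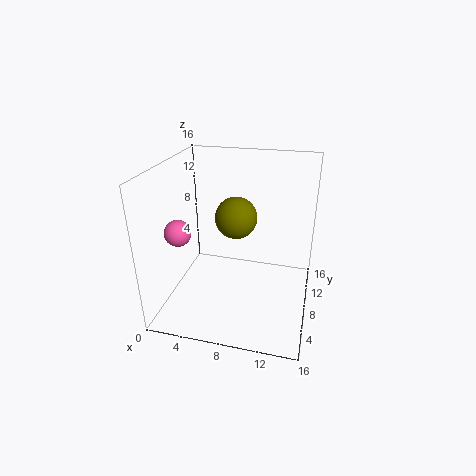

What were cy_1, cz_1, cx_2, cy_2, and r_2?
cy_1 = 11, cz_1 = 9, cx_2 = 1.5, cy_2 = 6.5, r_2 = 1.5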